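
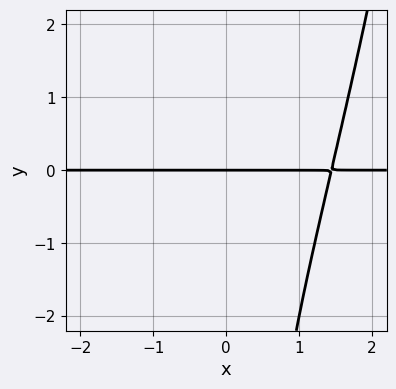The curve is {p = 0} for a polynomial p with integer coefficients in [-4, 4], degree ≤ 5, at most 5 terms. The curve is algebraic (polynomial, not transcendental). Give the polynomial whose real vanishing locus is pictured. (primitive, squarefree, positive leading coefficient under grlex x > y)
1. Degree: no degree-3 curve has this shape, so deg p = 4.
2. Reading off the gridlines: it crosses the y-axis at the gridline y = 0; every point of the x-axis in the box is on the curve.
3. Assembling these constraints gives the stated polynomial.

x^3*y - x*y^2 - 3*y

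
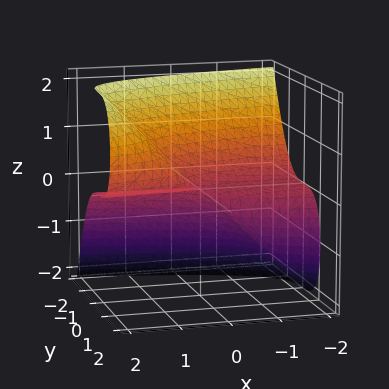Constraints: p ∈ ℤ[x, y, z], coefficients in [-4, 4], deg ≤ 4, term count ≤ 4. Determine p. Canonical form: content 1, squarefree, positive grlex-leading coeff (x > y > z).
The degree is 3 — a generic line meets the surface in up to 3 points.
Reading off the gridlines: the visible x-axis segment lies entirely on the surface; it meets the y-axis at y = 0 (among the integer gridlines).
Fitting integer coefficients to these (and the overall shape) gives p.

y^3 - x*z + z^2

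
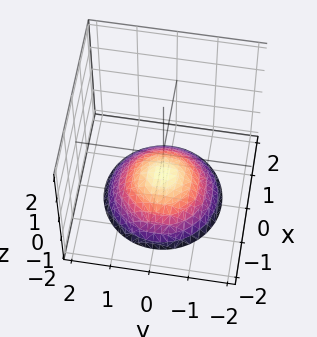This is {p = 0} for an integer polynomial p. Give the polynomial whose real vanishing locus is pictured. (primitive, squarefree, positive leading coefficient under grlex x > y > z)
x^2 + y^2 + 2*z + 2

1. deg p = 2. The shape is more complex than any degree-1 surface.
2. Symmetries: the z-axis is an axis of rotation, so x and y enter only as x² + y².
3. From the axis intercepts and sections: no y-intercept at any integer in the box; it misses every integer gridline on the x-axis; a circular section at z = -2 has radius between 1 and 2; it crosses the z-axis at the gridline z = -1.
4. The integer polynomial consistent with all of this is the stated p.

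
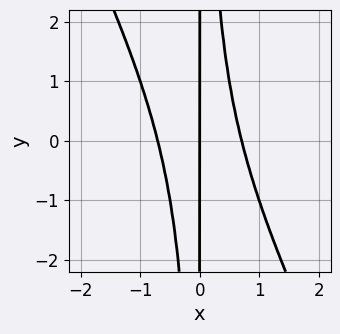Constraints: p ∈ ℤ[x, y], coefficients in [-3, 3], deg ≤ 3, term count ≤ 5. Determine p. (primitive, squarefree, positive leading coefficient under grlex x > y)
2*x^3 + x^2*y - x

1. deg p = 3. No degree-2 curve has this shape.
2. From the axis intercepts and sections: the visible y-axis segment lies entirely on the curve; it crosses the x-axis at the gridline x = 0.
3. The integer polynomial consistent with all of this is the stated p.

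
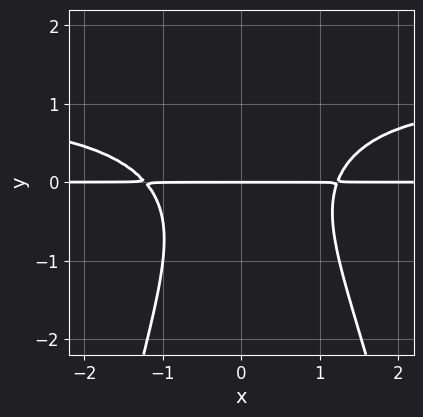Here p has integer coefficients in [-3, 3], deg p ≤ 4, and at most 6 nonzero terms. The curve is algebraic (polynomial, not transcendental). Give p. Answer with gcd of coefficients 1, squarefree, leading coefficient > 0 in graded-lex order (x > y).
(a) Degree: the shape is more complex than any degree-3 curve, so deg p = 4.
(b) Reading off the gridlines: it crosses the y-axis at the gridline y = 0; every point of the x-axis in the box is on the curve.
(c) Fitting integer coefficients to these (and the overall shape) gives p.

2*x^2*y^2 - 2*x^2*y - x*y^2 + 2*y^3 + 3*y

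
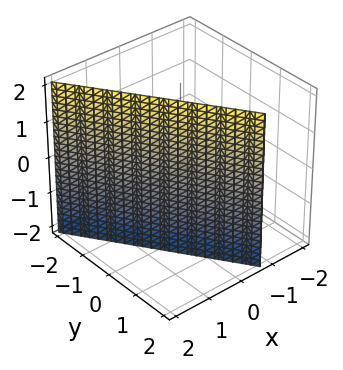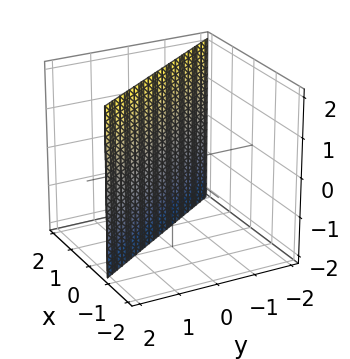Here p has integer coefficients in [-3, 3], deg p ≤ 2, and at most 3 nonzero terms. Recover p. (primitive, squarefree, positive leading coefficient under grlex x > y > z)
deg p = 1.
Against the integer gridlines: it meets the y-axis at y = 1 (among the integer gridlines); it misses every integer gridline on the z-axis.
Together with the visible shape, these determine p as stated.

3*x + 2*y - 2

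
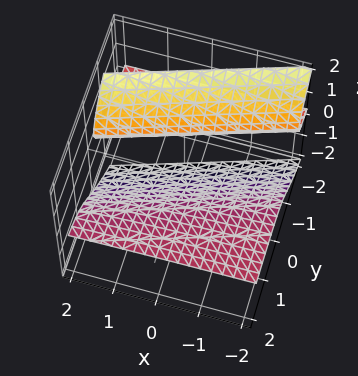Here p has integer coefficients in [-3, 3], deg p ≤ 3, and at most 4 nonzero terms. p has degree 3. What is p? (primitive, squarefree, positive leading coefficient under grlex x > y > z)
1. I count 2 distinct pieces. Treating them together as one polynomial.
2. The degree is 3 — the shape is more complex than any degree-2 surface.
3. From the visible intercepts: it misses every integer gridline on the y-axis; one z-axis crossing is at z = -1; it misses every integer gridline on the x-axis.
4. Assembling these constraints gives the stated polynomial.

z^3 - x*z + 3*y*z + 1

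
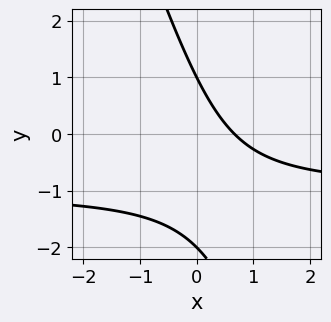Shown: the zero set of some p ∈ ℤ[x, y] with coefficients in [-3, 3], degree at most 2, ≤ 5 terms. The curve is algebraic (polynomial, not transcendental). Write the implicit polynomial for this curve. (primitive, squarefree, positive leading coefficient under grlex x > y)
(a) deg p = 2. The shape is more complex than any degree-1 curve.
(b) Against the integer gridlines: the y-axis gridline crossings are at y ∈ {-2, 1}.
(c) The integer polynomial consistent with all of this is the stated p.

3*x*y + y^2 + 3*x + y - 2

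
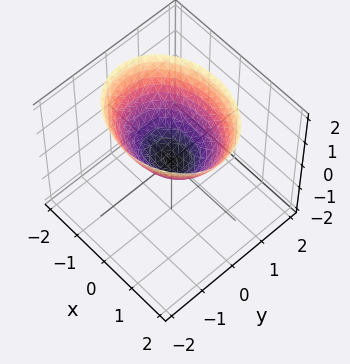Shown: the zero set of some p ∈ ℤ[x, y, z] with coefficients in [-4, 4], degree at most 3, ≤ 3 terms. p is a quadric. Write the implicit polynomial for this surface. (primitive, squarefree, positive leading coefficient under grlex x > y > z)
The degree is 2 — a paraboloid; a quadric.
Symmetries: mirror symmetry y ↦ −y ⇒ only even powers of y; mirror symmetry x ↦ −x ⇒ only even powers of x.
From the axis intercepts and sections: one y-axis crossing is at y = 0; it meets the z-axis at z = 0 (among the integer gridlines).
These observations pin down the coefficients.

2*x^2 + 3*y^2 - 3*z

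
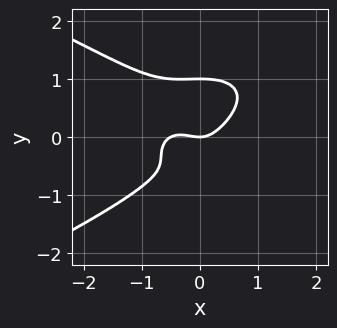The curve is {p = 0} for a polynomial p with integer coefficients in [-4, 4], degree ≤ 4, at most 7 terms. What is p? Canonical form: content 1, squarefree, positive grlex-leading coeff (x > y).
3*y^4 + 2*x^3 + x^2 - 2*y^2 - y

(a) deg p = 4. No degree-3 curve has this shape.
(b) Against the integer gridlines: among the integer gridlines, it crosses the y-axis at y ∈ {0, 1}; it crosses the x-axis at the gridline x = 0.
(c) Fitting integer coefficients to these (and the overall shape) gives p.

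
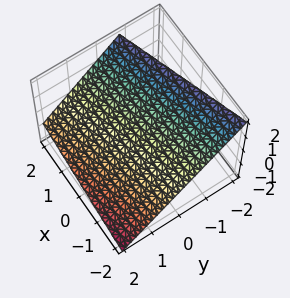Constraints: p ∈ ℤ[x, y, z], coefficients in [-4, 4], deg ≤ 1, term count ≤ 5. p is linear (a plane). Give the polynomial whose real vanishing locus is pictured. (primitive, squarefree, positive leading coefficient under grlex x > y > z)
x - 3*y - 3*z + 2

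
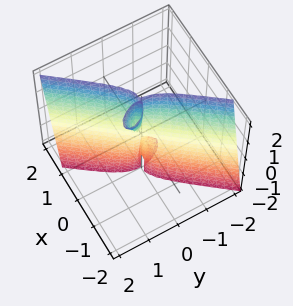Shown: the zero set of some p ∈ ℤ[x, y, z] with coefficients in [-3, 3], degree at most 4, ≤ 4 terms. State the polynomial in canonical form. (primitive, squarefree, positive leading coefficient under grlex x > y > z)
First, the picture has 2 separate pieces. Treating them together as one polynomial.
Then, the degree is 3 — the shape is more complex than any degree-2 surface.
Then, reading off the gridlines: it crosses the y-axis at the gridline y = 0; it crosses the x-axis at the gridline x = 0.
Finally, matching integer coefficients to the picture gives p. Check: (0, 0, -1) on the z-axis lies on the surface, and p(0, 0, -1) = 0. ✓

2*x^3 - x*y*z - y^3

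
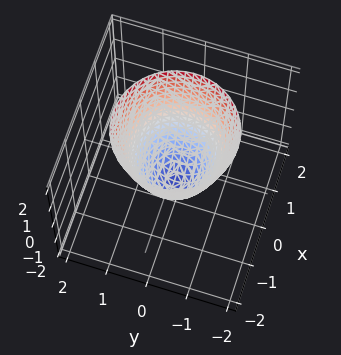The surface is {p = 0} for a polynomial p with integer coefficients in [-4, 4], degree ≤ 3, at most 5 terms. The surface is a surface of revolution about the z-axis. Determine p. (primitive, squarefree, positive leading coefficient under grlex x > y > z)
3*x^2 + 3*y^2 - 2*z - 2

1. The degree is 2 — no degree-1 surface has this shape.
2. Symmetries: every cross-section ⟂ z is a circle, so x, y appear only via x² + y².
3. Against the integer gridlines: it crosses the z-axis at the gridline z = -1; a circular section at z = 2 has radius between 1 and 2.
4. Assembling these constraints gives the stated polynomial.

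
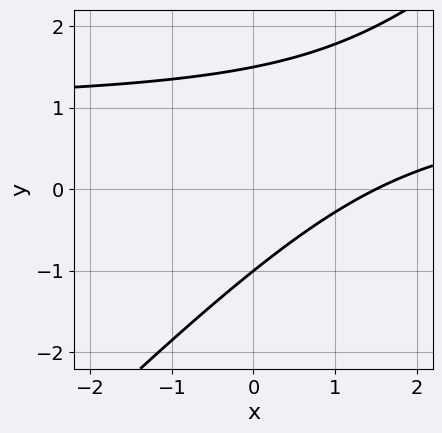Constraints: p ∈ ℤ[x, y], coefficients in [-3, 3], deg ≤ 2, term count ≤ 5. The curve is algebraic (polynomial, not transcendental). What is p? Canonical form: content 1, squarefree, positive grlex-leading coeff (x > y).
2*x*y - 2*y^2 - 2*x + y + 3

deg p = 2.
Reading off the gridlines: it crosses the y-axis at the gridline y = -1.
Solving for integer coefficients yields p as stated.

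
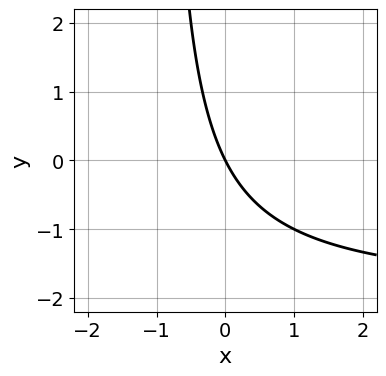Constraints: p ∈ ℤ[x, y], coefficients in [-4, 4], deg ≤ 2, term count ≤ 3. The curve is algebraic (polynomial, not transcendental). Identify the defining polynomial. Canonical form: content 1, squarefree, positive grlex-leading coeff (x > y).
x*y + 2*x + y

deg p = 2. A generic line meets the curve in up to 2 points.
From the visible intercepts: it crosses the x-axis at the gridline x = 0; one y-axis crossing is at y = 0.
Assembling these constraints gives the stated polynomial.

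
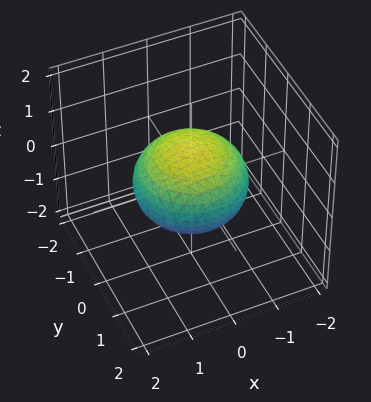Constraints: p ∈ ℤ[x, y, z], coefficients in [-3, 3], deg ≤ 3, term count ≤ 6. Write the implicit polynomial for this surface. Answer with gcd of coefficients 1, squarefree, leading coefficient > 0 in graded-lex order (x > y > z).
2*x^2 + 2*y^2 + 3*z^2 - 3

deg p = 2. Bounded and convex; a quadric.
Symmetries: mirror symmetry z ↦ −z ⇒ only even powers of z; every cross-section ⟂ z is a circle, so x, y appear only via x² + y².
From the axis intercepts and sections: the z-axis gridline crossings are at z ∈ {-1, 1}; a circular section at z = 0 has radius between 1 and 2.
Solving for integer coefficients yields p as stated.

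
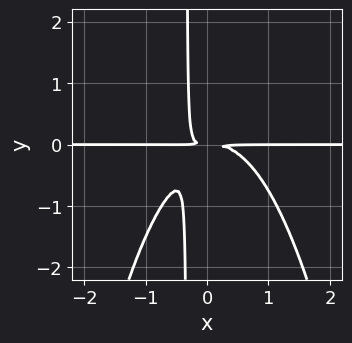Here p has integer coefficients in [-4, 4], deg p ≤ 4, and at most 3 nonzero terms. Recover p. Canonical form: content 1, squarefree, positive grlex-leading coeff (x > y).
1. deg p = 4. No degree-3 curve has this shape.
2. From the visible intercepts: the visible x-axis segment lies entirely on the curve.
3. Fitting integer coefficients to these (and the overall shape) gives p.

3*x^3*y + 3*x*y^2 + y^2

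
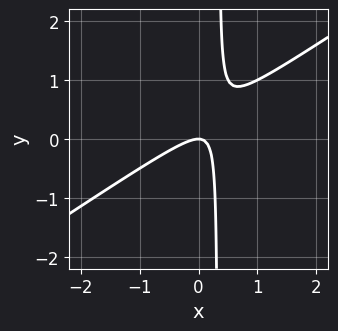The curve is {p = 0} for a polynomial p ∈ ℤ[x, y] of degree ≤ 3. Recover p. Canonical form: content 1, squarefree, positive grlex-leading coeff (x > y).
2*x^2 - 3*x*y + y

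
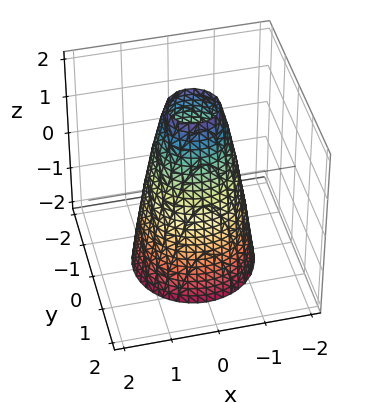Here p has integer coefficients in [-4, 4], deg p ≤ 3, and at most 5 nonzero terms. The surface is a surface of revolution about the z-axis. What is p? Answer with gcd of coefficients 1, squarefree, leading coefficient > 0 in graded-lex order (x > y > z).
3*x^2 + 3*y^2 + z - 3

First, degree: a generic line meets the surface in up to 2 points, so deg p = 2.
Next, symmetry: every cross-section ⟂ z is a circle, so x, y appear only via x² + y².
Then, from the axis intercepts and sections: among the integer gridlines, it crosses the y-axis at y ∈ {-1, 1}; a circular section at z = -2 has radius between 1 and 2.
Finally, fitting integer coefficients to these (and the overall shape) gives p.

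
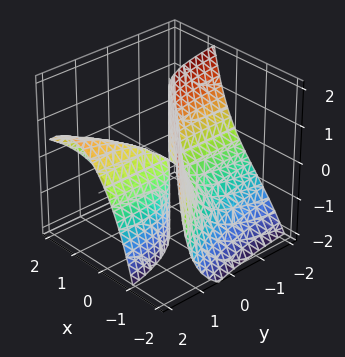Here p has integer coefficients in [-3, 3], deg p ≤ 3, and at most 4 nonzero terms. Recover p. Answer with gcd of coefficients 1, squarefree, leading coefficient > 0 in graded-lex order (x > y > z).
x^3 - 3*x*y + 2*x*z + 2*y*z

1. There are 2 components. Treating them together as one polynomial.
2. Degree: no degree-2 surface has this shape, so deg p = 3.
3. Reading off the gridlines: the visible z-axis segment lies entirely on the surface; it crosses the x-axis at the gridline x = 0; the visible y-axis segment lies entirely on the surface.
4. Together with the visible shape, these determine p as stated.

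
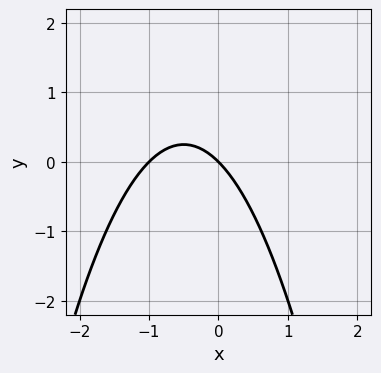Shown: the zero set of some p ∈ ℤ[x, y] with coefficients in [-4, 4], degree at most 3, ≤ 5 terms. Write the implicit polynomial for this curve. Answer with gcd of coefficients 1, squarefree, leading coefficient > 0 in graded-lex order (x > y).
x^2 + x + y

First, degree: no degree-1 curve has this shape, so deg p = 2.
Next, checking where it meets the axes: the x-axis gridline crossings are at x ∈ {-1, 0}; it crosses the y-axis at the gridline y = 0.
Finally, the integer polynomial consistent with all of this is the stated p.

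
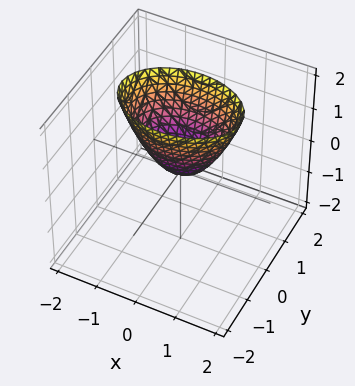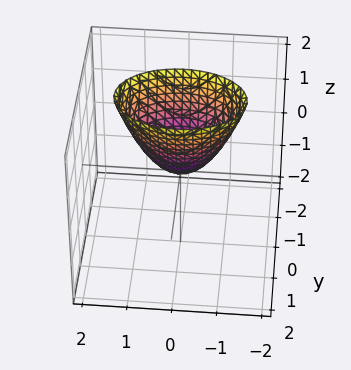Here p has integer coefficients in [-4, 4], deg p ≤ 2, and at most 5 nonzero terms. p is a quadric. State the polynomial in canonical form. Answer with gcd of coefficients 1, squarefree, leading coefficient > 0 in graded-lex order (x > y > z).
(a) deg p = 2. A single bowl opening along one axis; a quadric.
(b) Symmetries: it's symmetric under x → −x, forcing even powers of x; it's symmetric under y → −y, forcing even powers of y.
(c) Checking where it meets the axes: it crosses the y-axis at the gridline y = 0; one x-axis crossing is at x = 0; it meets the z-axis at z = 0 (among the integer gridlines).
(d) Together with the visible shape, these determine p as stated.

x^2 + 2*y^2 - z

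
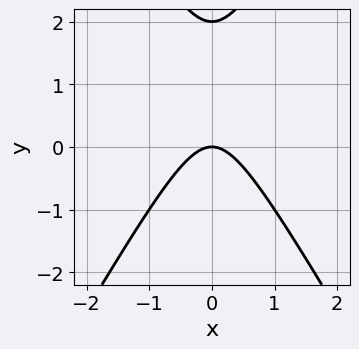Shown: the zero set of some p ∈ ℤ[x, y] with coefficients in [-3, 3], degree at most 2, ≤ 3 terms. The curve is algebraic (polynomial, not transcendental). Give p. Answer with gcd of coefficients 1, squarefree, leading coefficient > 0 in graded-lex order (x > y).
3*x^2 - y^2 + 2*y

1. Degree: a generic line meets the curve in up to 2 points, so deg p = 2.
2. Symmetries: mirror symmetry x ↦ −x ⇒ only even powers of x.
3. Observable constraints: the y-axis gridline crossings are at y ∈ {0, 2}; one x-axis crossing is at x = 0.
4. Fitting integer coefficients to these (and the overall shape) gives p.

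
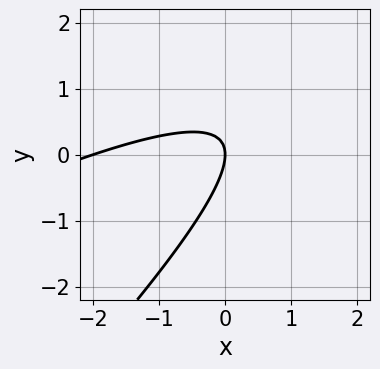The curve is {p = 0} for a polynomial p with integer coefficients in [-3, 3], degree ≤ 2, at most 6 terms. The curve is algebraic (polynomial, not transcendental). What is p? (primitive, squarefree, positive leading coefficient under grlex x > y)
1. The degree is 2 — the shape is more complex than any degree-1 curve.
2. Reading off the gridlines: it crosses the y-axis at the gridline y = 0; among the integer gridlines, it crosses the x-axis at x ∈ {-2, 0}.
3. Fitting integer coefficients to these (and the overall shape) gives p.

x^2 - 3*x*y + 2*y^2 + 2*x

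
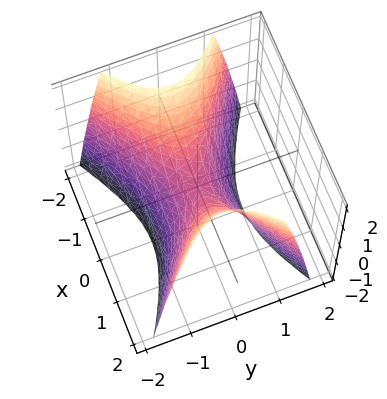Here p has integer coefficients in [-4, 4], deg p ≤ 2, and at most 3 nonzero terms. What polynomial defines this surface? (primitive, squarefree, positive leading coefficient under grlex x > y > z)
x^2 - 2*y^2 - z

(a) deg p = 2.
(b) Symmetries: mirror symmetry y ↦ −y ⇒ only even powers of y; it's symmetric under x → −x, forcing even powers of x.
(c) Against the integer gridlines: it meets the z-axis at z = 0 (among the integer gridlines); it crosses the x-axis at the gridline x = 0; one y-axis crossing is at y = 0.
(d) Assembling these constraints gives the stated polynomial.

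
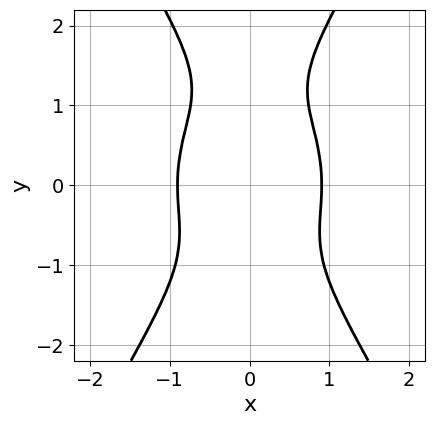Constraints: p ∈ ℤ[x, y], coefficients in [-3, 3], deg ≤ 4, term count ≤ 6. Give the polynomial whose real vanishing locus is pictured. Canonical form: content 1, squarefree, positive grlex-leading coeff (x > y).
3*x^4 + 2*x^2*y^2 - y^4 + y^3 - 2

(a) deg p = 4.
(b) Symmetries: the x ↦ −x reflection is a symmetry, so x appears only in even powers.
(c) From the visible intercepts: it misses every integer gridline on the y-axis.
(d) These observations pin down the coefficients.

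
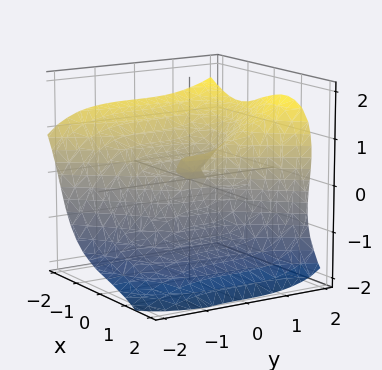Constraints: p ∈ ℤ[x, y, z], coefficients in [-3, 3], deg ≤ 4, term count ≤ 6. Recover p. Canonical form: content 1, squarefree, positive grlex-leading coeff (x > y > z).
2*x^3 + x^2*z - y^3 + 2*z^3 - 3*x*z

First, the degree is 3 — the shape is more complex than any degree-2 surface.
Then, from the axis intercepts and sections: one z-axis crossing is at z = 0; it meets the y-axis at y = 0 (among the integer gridlines).
Finally, solving for integer coefficients yields p as stated.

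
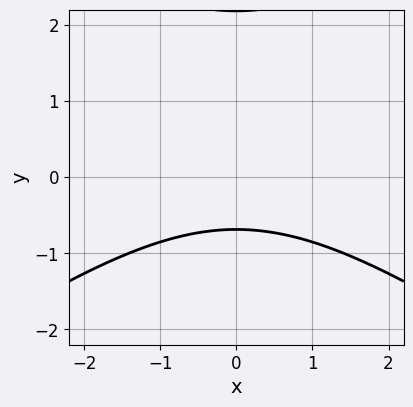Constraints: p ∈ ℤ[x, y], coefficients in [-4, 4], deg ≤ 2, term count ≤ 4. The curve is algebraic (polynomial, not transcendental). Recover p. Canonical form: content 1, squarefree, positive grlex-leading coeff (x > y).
1. Degree: the shape is more complex than any degree-1 curve, so deg p = 2.
2. Symmetries: the x ↦ −x reflection is a symmetry, so x appears only in even powers.
3. From the visible intercepts: no x-intercept at any integer in the box.
4. Fitting integer coefficients to these (and the overall shape) gives p.

x^2 - 2*y^2 + 3*y + 3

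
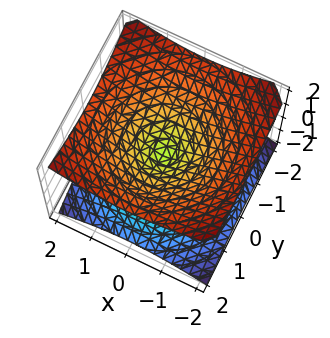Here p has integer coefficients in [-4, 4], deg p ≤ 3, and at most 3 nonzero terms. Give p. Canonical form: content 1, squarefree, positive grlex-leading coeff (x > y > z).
1. Degree: a double cone through the origin; a quadric, so deg p = 2.
2. Symmetries: rotational symmetry about the z-axis ⇒ p depends on x, y only through x² + y²; it's symmetric under z → −z, forcing even powers of z.
3. Checking where it meets the axes: one y-axis crossing is at y = 0; one z-axis crossing is at z = 0; a circular section at z = 1 has radius between 1 and 2; it meets the x-axis at x = 0 (among the integer gridlines).
4. Fitting integer coefficients to these (and the overall shape) gives p.

x^2 + y^2 - 2*z^2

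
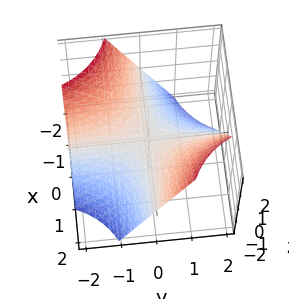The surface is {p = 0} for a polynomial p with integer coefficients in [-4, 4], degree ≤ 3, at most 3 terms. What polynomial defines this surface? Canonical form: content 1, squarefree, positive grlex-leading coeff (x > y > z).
x*y - z

1. Degree: a saddle surface; a quadric, so deg p = 2.
2. From the visible intercepts: every point of the x-axis in the box is on the surface; every point of the y-axis in the box is on the surface; one z-axis crossing is at z = 0.
3. Together with the visible shape, these determine p as stated.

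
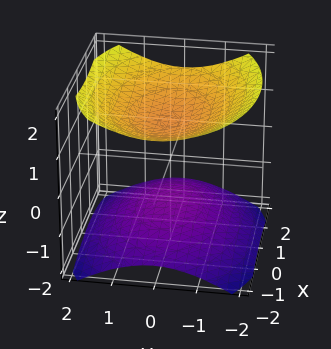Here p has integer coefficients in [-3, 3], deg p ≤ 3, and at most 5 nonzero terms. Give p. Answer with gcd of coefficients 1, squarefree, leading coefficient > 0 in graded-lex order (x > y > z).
The picture has 2 separate pieces. They look like related sheets of one shape, so recover p as a whole.
The degree is 2 — two separate bowl-shaped sheets opening away from each other; a quadric.
Symmetries: the x ↦ −x reflection is a symmetry, so x appears only in even powers; the z ↦ −z reflection is a symmetry, so z appears only in even powers; it's symmetric under y → −y, forcing even powers of y.
From the axis intercepts and sections: it misses every integer gridline on the x-axis; no y-intercept at any integer in the box; among the integer gridlines, it crosses the z-axis at z ∈ {-1, 1}.
Together with the visible shape, these determine p as stated.

x^2 + 2*y^2 - 3*z^2 + 3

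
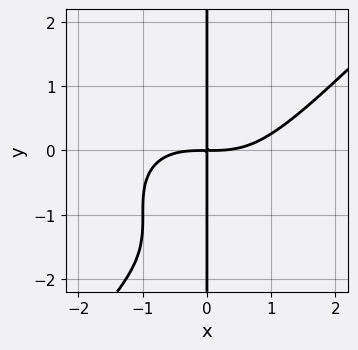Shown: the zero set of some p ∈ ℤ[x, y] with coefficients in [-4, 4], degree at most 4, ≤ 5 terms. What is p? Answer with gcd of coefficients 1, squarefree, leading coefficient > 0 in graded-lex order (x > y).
x^4 - x*y^3 - 3*x*y^2 - 3*x*y

First, deg p = 4. The shape is more complex than any degree-3 curve.
Then, from the axis intercepts and sections: the visible y-axis segment lies entirely on the curve.
Finally, together with the visible shape, these determine p as stated.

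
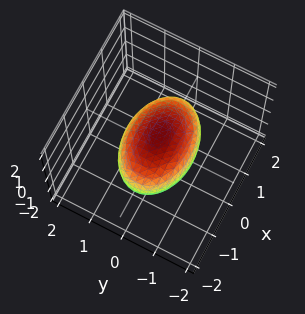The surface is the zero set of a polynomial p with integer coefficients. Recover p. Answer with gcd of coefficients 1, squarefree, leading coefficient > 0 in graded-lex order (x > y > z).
First, degree: a closed, bounded, convex surface; a quadric, so deg p = 2.
Next, symmetries: the x ↦ −x reflection is a symmetry, so x appears only in even powers; it's symmetric under z → −z, forcing even powers of z; it's symmetric under y → −y, forcing even powers of y.
Then, from the axis intercepts and sections: the y-axis gridline crossings are at y ∈ {-1, 1}; among the integer gridlines, it crosses the z-axis at z ∈ {-1, 1}.
Finally, the integer polynomial consistent with all of this is the stated p.

x^2 + 2*y^2 + 2*z^2 - 2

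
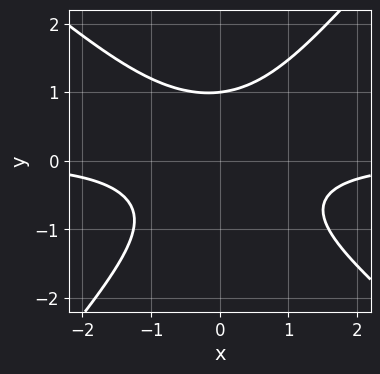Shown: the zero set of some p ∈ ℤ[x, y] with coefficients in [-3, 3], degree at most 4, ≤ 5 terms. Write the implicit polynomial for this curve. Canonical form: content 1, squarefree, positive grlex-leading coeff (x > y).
1. Degree: a generic line meets the curve in up to 3 points, so deg p = 3.
2. Against the integer gridlines: it crosses the y-axis at the gridline y = 1; no x-intercept at any integer in the box.
3. The integer polynomial consistent with all of this is the stated p.

3*x^2*y + x*y^2 - 3*y^3 + 3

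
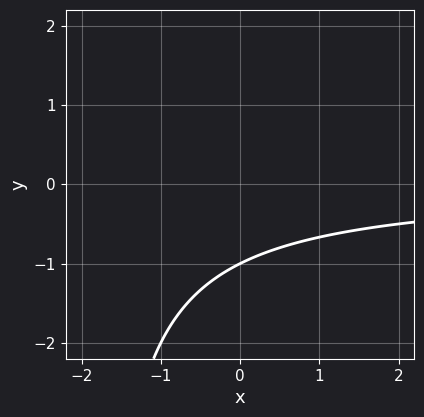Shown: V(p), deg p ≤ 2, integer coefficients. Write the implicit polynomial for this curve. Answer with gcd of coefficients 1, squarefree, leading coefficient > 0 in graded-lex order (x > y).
x*y + 2*y + 2

(a) Degree: no degree-1 curve has this shape, so deg p = 2.
(b) Observable constraints: one y-axis crossing is at y = -1; the curve avoids every integer x-axis point in the box.
(c) These observations pin down the coefficients.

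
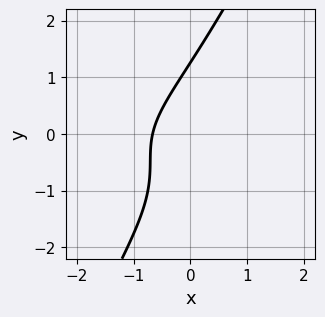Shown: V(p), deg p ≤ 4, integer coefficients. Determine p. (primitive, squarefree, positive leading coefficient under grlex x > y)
2*x*y^2 - y^3 + x*y + 3*x + 2

1. The degree is 3 — no degree-2 curve has this shape.
2. Putting this together gives p.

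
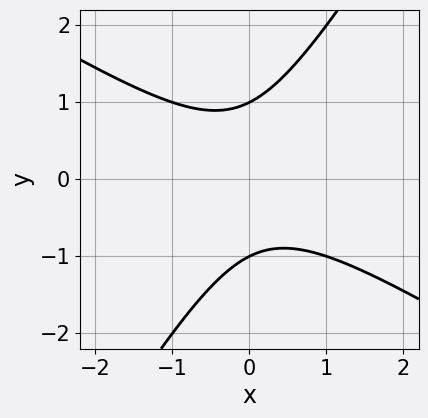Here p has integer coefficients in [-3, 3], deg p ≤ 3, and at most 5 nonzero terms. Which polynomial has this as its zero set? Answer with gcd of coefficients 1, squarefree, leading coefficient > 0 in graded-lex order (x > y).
x^2 + x*y - y^2 + 1

1. The degree is 2 — a generic line meets the curve in up to 2 points.
2. Reading off the gridlines: the y-axis gridline crossings are at y ∈ {-1, 1}; no x-intercept at any integer in the box.
3. Matching integer coefficients to the picture gives p.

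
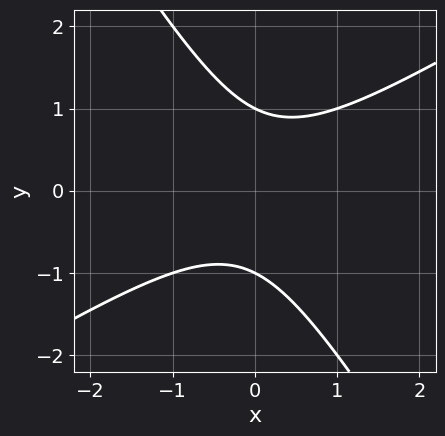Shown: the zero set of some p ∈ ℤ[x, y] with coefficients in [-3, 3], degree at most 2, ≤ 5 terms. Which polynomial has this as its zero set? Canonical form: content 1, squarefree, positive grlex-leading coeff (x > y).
x^2 - x*y - y^2 + 1

(a) Degree: a generic line meets the curve in up to 2 points, so deg p = 2.
(b) Observable constraints: no x-intercept at any integer in the box; among the integer gridlines, it crosses the y-axis at y ∈ {-1, 1}.
(c) Matching integer coefficients to the picture gives p.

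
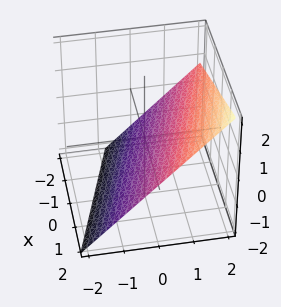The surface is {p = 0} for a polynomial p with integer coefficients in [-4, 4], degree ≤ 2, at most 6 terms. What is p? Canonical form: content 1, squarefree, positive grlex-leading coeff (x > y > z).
(a) deg p = 1. Every cross-section is a straight line — this is a plane.
(b) Checking where it meets the axes: it meets the x-axis at x = 2 (among the integer gridlines).
(c) Assembling these constraints gives the stated polynomial.

x + 3*y - 3*z - 2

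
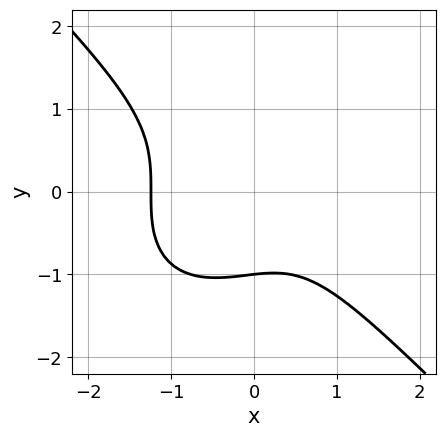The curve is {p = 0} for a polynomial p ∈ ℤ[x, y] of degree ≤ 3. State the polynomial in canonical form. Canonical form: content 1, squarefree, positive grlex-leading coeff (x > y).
3*x^3 + 3*y^3 + x^2 - x + 3

Degree: the shape is more complex than any degree-2 curve, so deg p = 3.
Reading off the gridlines: one y-axis crossing is at y = -1.
Solving for integer coefficients yields p as stated.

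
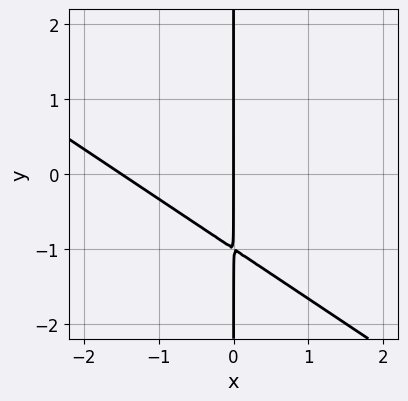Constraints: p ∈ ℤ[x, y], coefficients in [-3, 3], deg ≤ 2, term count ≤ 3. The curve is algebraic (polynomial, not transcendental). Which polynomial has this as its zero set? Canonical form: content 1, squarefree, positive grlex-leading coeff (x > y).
2*x^2 + 3*x*y + 3*x

First, deg p = 2. A generic line meets the curve in up to 2 points.
Next, from the axis intercepts and sections: one x-axis crossing is at x = 0; every point of the y-axis in the box is on the curve.
Finally, the integer polynomial consistent with all of this is the stated p.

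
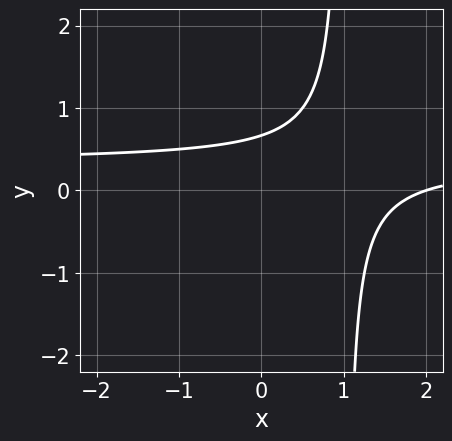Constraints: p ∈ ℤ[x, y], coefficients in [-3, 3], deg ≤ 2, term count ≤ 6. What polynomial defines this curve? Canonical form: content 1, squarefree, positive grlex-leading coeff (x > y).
3*x*y - x - 3*y + 2

(a) The degree is 2 — a generic line meets the curve in up to 2 points.
(b) Against the integer gridlines: it crosses the x-axis at the gridline x = 2.
(c) Solving for integer coefficients yields p as stated.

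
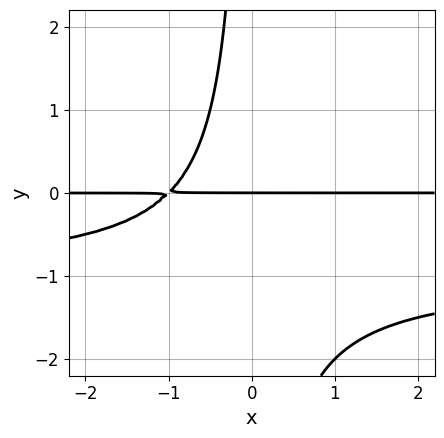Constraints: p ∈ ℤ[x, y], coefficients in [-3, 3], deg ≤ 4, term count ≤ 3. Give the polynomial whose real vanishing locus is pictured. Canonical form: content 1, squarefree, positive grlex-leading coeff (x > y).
(a) deg p = 3.
(b) Reading off the gridlines: one y-axis crossing is at y = 0; every point of the x-axis in the box is on the curve.
(c) The integer polynomial consistent with all of this is the stated p.

x*y^2 + x*y + y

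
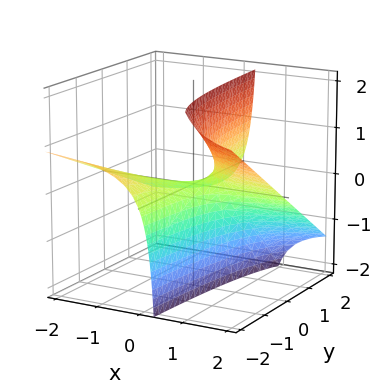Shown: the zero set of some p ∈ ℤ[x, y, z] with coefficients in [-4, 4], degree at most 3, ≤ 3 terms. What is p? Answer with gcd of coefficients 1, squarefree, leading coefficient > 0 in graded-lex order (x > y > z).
x*y + 2*x*z - z

First, the degree is 2 — a generic line meets the surface in up to 2 points.
Then, observable constraints: it crosses the z-axis at the gridline z = 0; the visible x-axis segment lies entirely on the surface; the visible y-axis segment lies entirely on the surface.
Finally, together with the visible shape, these determine p as stated.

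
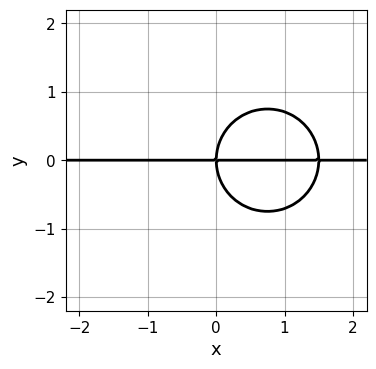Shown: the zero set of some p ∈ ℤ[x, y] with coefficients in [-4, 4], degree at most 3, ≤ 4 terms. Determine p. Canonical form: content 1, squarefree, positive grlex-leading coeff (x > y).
Degree: no degree-2 curve has this shape, so deg p = 3.
Against the integer gridlines: one y-axis crossing is at y = 0; every point of the x-axis in the box is on the curve.
Fitting integer coefficients to these (and the overall shape) gives p.

2*x^2*y + 2*y^3 - 3*x*y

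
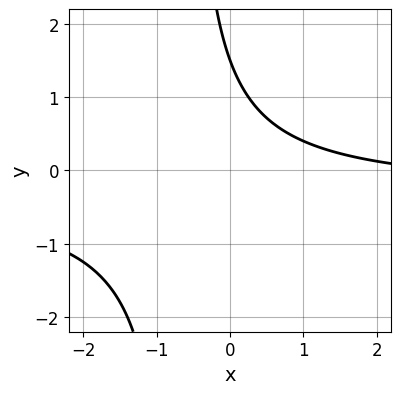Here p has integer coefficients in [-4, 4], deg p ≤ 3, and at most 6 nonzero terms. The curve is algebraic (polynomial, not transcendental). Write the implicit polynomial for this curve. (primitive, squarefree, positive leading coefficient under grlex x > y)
First, deg p = 2.
Then, observable constraints: the curve avoids every integer x-axis point in the box.
Finally, solving for integer coefficients yields p as stated.

3*x*y + x + 2*y - 3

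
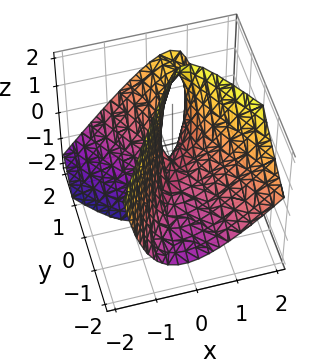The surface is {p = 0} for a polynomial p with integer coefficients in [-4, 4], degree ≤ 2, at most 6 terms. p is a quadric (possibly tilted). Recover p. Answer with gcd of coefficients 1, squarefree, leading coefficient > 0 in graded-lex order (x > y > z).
3*x^2 - 2*x*z - y^2 + 2*y*z - z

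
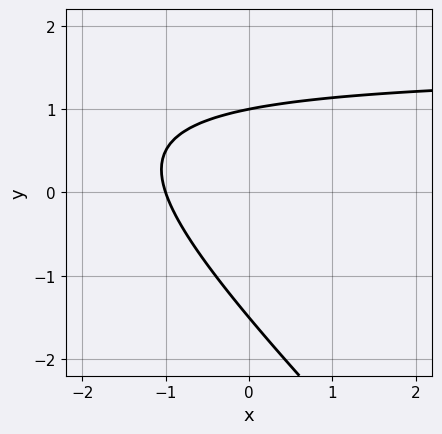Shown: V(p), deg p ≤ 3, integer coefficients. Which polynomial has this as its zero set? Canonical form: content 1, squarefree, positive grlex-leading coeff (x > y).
First, deg p = 2. A generic line meets the curve in up to 2 points.
Then, reading off the gridlines: it crosses the x-axis at the gridline x = -1; one y-axis crossing is at y = 1.
Finally, these observations pin down the coefficients.

2*x*y + 2*y^2 - 3*x + y - 3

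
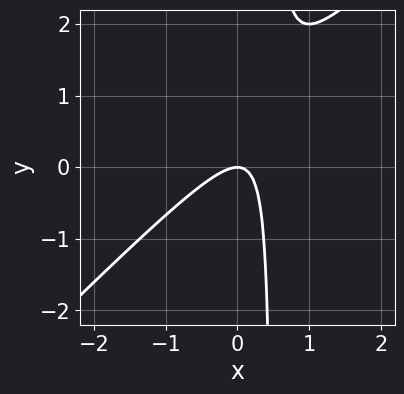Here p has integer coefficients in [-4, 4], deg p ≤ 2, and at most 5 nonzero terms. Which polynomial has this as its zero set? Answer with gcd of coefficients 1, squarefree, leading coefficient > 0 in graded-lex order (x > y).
2*x^2 - 2*x*y + y

1. The degree is 2 — no degree-1 curve has this shape.
2. From the axis intercepts and sections: it crosses the y-axis at the gridline y = 0; it crosses the x-axis at the gridline x = 0.
3. Solving for integer coefficients yields p as stated.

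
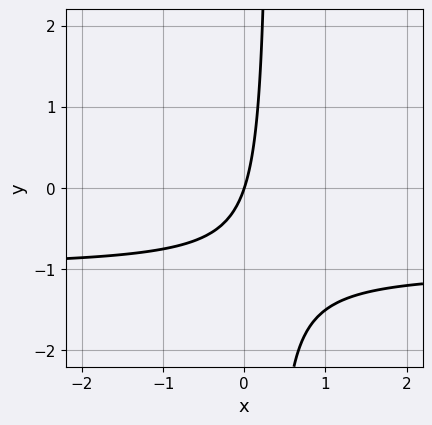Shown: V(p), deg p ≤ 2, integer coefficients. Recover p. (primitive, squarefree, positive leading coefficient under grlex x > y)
First, degree: a generic line meets the curve in up to 2 points, so deg p = 2.
Next, from the visible intercepts: it meets the y-axis at y = 0 (among the integer gridlines); one x-axis crossing is at x = 0.
Finally, together with the visible shape, these determine p as stated.

3*x*y + 3*x - y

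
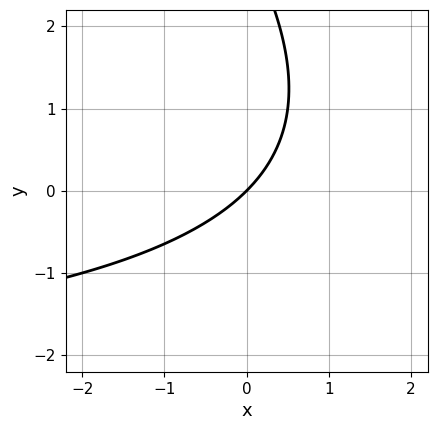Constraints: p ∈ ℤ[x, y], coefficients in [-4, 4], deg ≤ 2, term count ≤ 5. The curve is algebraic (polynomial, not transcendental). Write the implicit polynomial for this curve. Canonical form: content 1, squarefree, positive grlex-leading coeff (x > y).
x*y + y^2 + 3*x - 3*y

First, degree: a generic line meets the curve in up to 2 points, so deg p = 2.
Then, from the visible intercepts: it meets the x-axis at x = 0 (among the integer gridlines); it meets the y-axis at y = 0 (among the integer gridlines).
Finally, together with the visible shape, these determine p as stated.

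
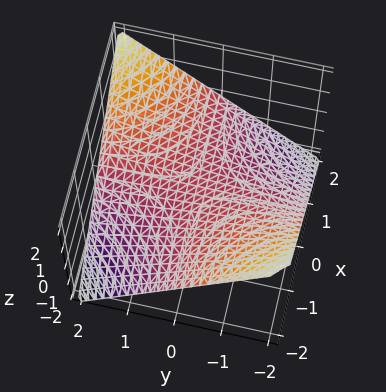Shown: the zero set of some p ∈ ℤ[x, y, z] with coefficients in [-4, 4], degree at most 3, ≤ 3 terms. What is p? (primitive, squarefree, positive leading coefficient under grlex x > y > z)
First, degree: a hyperbolic paraboloid; a quadric, so deg p = 2.
Next, observable constraints: one z-axis crossing is at z = 0; the visible x-axis segment lies entirely on the surface; the visible y-axis segment lies entirely on the surface.
Finally, together with the visible shape, these determine p as stated.

x*y - 2*z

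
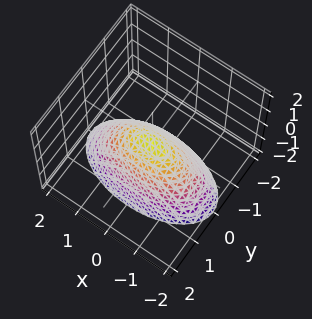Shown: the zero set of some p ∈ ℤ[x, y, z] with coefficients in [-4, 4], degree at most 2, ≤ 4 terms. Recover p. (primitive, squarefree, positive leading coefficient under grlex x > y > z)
x^2 + 3*y^2 + 2*z

deg p = 2. A paraboloid; a quadric.
Symmetries: the y ↦ −y reflection is a symmetry, so y appears only in even powers; mirror symmetry x ↦ −x ⇒ only even powers of x.
Observable constraints: it crosses the x-axis at the gridline x = 0; it meets the y-axis at y = 0 (among the integer gridlines); one z-axis crossing is at z = 0.
Solving for integer coefficients yields p as stated.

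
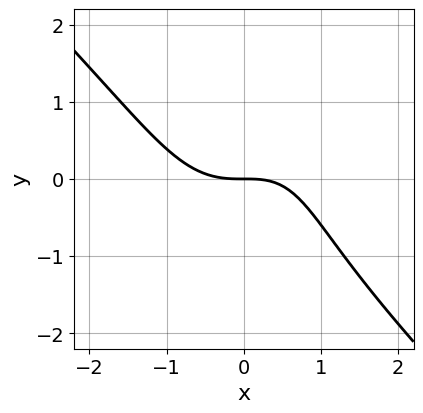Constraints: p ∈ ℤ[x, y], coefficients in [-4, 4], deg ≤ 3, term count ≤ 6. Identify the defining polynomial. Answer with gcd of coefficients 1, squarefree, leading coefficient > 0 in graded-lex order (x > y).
First, degree: a generic line meets the curve in up to 3 points, so deg p = 3.
Then, from the visible intercepts: one x-axis crossing is at x = 0; it meets the y-axis at y = 0 (among the integer gridlines).
Finally, putting this together gives p.

2*x^3 + x^2*y + y^3 - x*y + 3*y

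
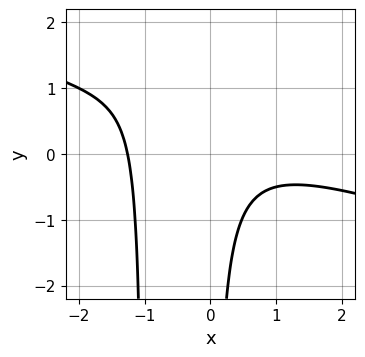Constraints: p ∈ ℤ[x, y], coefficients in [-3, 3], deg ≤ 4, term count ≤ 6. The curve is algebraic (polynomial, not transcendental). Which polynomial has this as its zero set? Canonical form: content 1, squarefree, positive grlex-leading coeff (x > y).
First, degree: the shape is more complex than any degree-2 curve, so deg p = 3.
Then, checking where it meets the axes: the curve avoids every integer y-axis point in the box.
Finally, the integer polynomial consistent with all of this is the stated p.

x^3 + 3*x^2*y + 3*x*y + 2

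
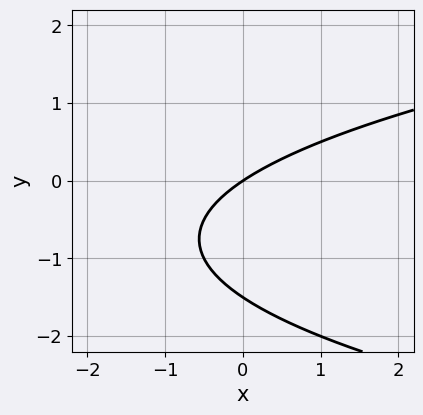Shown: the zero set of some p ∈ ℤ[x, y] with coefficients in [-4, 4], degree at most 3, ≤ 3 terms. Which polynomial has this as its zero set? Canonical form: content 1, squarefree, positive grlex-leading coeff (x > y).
(a) Degree: the shape is more complex than any degree-1 curve, so deg p = 2.
(b) From the visible intercepts: it crosses the x-axis at the gridline x = 0; it crosses the y-axis at the gridline y = 0.
(c) Fitting integer coefficients to these (and the overall shape) gives p.

2*y^2 - 2*x + 3*y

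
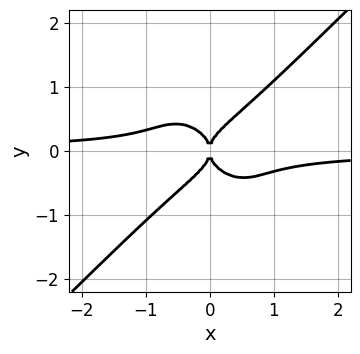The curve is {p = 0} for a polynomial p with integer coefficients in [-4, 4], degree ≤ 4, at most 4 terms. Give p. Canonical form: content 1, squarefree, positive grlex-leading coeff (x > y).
3*x^3*y - 3*y^4 + x^2

(a) deg p = 4. The shape is more complex than any degree-3 curve.
(b) Against the integer gridlines: one x-axis crossing is at x = 0; one y-axis crossing is at y = 0.
(c) Putting this together gives p.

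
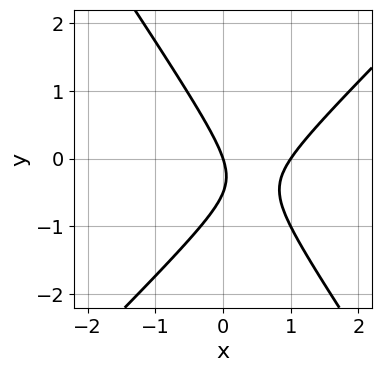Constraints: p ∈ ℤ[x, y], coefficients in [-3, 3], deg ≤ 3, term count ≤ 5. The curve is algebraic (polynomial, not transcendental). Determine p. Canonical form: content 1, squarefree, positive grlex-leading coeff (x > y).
1. Degree: the shape is more complex than any degree-1 curve, so deg p = 2.
2. Observable constraints: among the integer gridlines, it crosses the x-axis at x ∈ {0, 1}; it meets the y-axis at y = 0 (among the integer gridlines).
3. These observations pin down the coefficients.

3*x^2 - x*y - 2*y^2 - 3*x - y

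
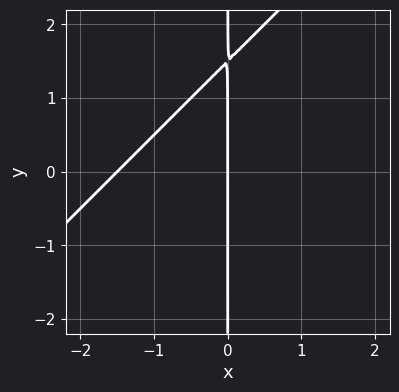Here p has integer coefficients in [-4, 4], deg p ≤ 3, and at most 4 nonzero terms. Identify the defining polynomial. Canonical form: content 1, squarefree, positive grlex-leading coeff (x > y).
1. deg p = 2. A generic line meets the curve in up to 2 points.
2. From the visible intercepts: it meets the x-axis at x = 0 (among the integer gridlines); the visible y-axis segment lies entirely on the curve.
3. Fitting integer coefficients to these (and the overall shape) gives p.

2*x^2 - 2*x*y + 3*x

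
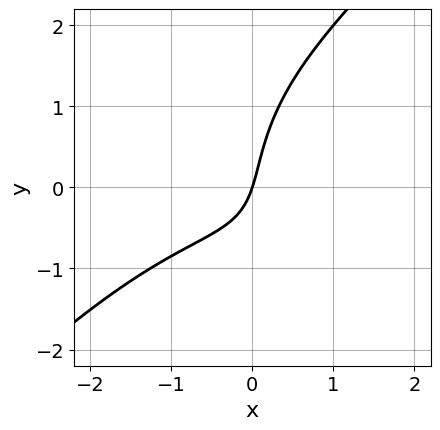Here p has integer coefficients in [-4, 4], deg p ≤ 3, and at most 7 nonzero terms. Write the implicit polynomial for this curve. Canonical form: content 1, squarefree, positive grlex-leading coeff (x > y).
(a) deg p = 3. The shape is more complex than any degree-2 curve.
(b) From the visible intercepts: it meets the y-axis at y = 0 (among the integer gridlines); it crosses the x-axis at the gridline x = 0.
(c) Solving for integer coefficients yields p as stated.

x^3 - y^3 + 3*x*y + 3*x - y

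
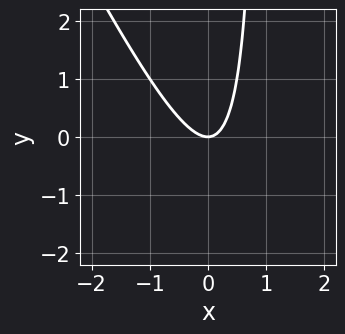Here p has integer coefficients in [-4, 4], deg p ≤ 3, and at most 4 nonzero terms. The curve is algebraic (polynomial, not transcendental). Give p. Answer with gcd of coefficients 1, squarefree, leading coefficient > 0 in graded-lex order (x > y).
2*x^2 + x*y - y

deg p = 2. No degree-1 curve has this shape.
From the visible intercepts: it crosses the x-axis at the gridline x = 0; it crosses the y-axis at the gridline y = 0.
Matching integer coefficients to the picture gives p.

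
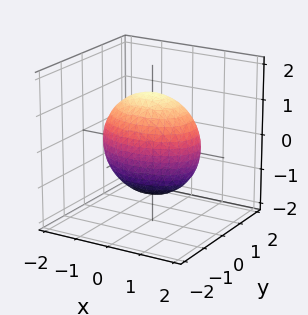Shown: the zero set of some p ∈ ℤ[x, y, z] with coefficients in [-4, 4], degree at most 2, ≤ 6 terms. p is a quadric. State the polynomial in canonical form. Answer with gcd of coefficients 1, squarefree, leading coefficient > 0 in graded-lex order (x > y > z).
(a) Degree: a closed, bounded, convex surface; a quadric, so deg p = 2.
(b) Symmetries: mirror symmetry z ↦ −z ⇒ only even powers of z; it's symmetric under x → −x, forcing even powers of x; mirror symmetry y ↦ −y ⇒ only even powers of y.
(c) Checking where it meets the axes: the y-axis gridline crossings are at y ∈ {-1, 1}.
(d) The integer polynomial consistent with all of this is the stated p.

x^2 + 2*y^2 + z^2 - 2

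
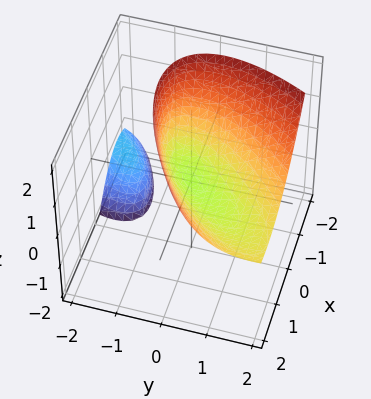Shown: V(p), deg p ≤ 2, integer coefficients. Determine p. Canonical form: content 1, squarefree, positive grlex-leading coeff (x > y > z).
(a) I count 2 distinct pieces. They look like related sheets of one shape, so recover p as a whole.
(b) deg p = 2. No degree-1 surface has this shape.
(c) Observable constraints: it meets the z-axis at z = 0 (among the integer gridlines); it crosses the x-axis at the gridline x = 0.
(d) Assembling these constraints gives the stated polynomial.

2*x^2 - 3*x*y + 2*y^2 - 3*y*z - 3*z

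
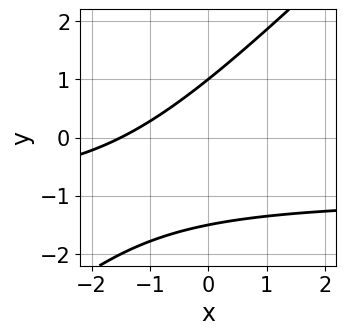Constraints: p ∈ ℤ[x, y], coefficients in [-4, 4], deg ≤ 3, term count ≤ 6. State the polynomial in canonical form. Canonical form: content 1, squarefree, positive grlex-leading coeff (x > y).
2*x*y - 2*y^2 + 2*x - y + 3

(a) deg p = 2.
(b) From the visible intercepts: it meets the y-axis at y = 1 (among the integer gridlines).
(c) The integer polynomial consistent with all of this is the stated p.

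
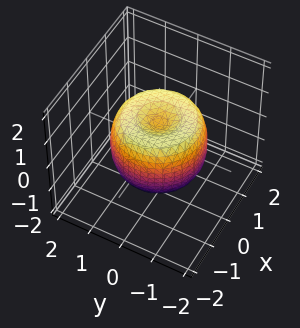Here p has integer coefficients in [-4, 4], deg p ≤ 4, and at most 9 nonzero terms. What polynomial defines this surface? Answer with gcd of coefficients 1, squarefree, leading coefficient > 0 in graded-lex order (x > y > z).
2*x^4 + 4*x^2*y^2 + 2*y^4 - 3*x^2 - 3*y^2 + 2*z^2 - 1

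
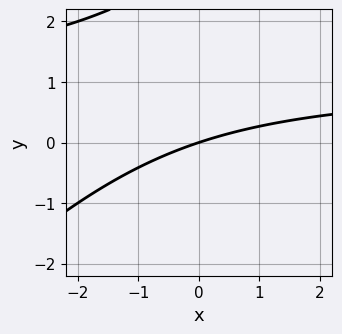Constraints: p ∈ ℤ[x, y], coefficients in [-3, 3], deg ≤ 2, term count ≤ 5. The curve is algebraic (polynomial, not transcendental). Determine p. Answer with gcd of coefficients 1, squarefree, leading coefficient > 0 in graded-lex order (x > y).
x*y - y^2 - x + 3*y

1. deg p = 2. A generic line meets the curve in up to 2 points.
2. From the visible intercepts: it crosses the y-axis at the gridline y = 0; it crosses the x-axis at the gridline x = 0.
3. The integer polynomial consistent with all of this is the stated p.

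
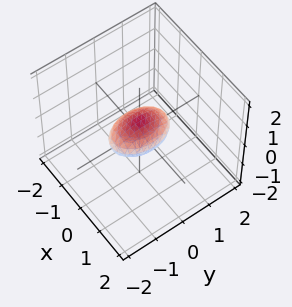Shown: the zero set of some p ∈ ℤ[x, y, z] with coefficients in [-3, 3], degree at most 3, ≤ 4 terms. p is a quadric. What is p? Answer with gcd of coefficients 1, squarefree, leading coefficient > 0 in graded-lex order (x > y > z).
2*x^2 + y^2 + 3*z^2 - 1

1. Degree: a closed, bounded, convex surface; a quadric, so deg p = 2.
2. Symmetries: mirror symmetry y ↦ −y ⇒ only even powers of y; the z ↦ −z reflection is a symmetry, so z appears only in even powers; mirror symmetry x ↦ −x ⇒ only even powers of x.
3. Observable constraints: among the integer gridlines, it crosses the y-axis at y ∈ {-1, 1}.
4. These observations pin down the coefficients.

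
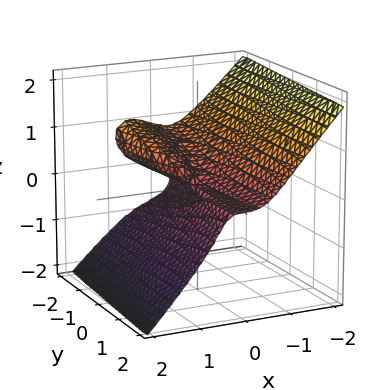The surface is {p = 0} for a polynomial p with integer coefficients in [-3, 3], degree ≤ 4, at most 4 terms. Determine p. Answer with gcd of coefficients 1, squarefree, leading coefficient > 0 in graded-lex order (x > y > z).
First, deg p = 3. A generic line meets the surface in up to 3 points.
Next, from the axis intercepts and sections: it crosses the x-axis at the gridline x = 0; it crosses the z-axis at the gridline z = 0.
Finally, these observations pin down the coefficients. Check: (0, 2, 0) on the y-axis lies on the surface, and p(0, 2, 0) = 0. ✓

3*x^3 + 3*z^3 - 2*x*z + y*z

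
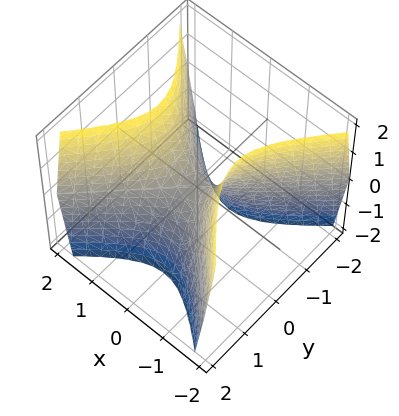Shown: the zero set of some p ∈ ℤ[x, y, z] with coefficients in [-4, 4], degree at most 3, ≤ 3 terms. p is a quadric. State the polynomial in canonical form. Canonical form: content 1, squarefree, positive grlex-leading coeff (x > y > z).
The degree is 2 — a hyperbolic paraboloid; a quadric.
Symmetries: the x ↦ −x reflection is a symmetry, so x appears only in even powers; the y ↦ −y reflection is a symmetry, so y appears only in even powers.
Checking where it meets the axes: it crosses the x-axis at the gridline x = 0; it meets the z-axis at z = 0 (among the integer gridlines); it meets the y-axis at y = 0 (among the integer gridlines).
Fitting integer coefficients to these (and the overall shape) gives p.

2*x^2 - 2*y^2 - z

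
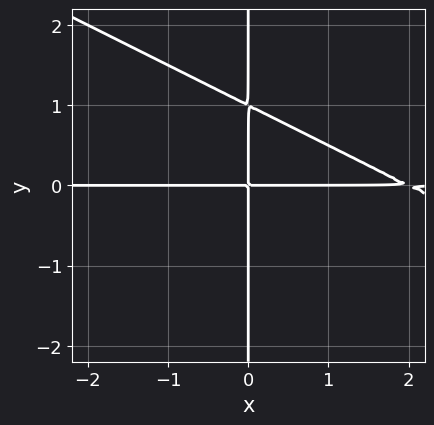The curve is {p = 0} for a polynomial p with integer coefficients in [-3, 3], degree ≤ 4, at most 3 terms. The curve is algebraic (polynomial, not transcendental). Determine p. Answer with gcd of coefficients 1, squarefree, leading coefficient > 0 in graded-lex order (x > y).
The degree is 3 — no degree-2 curve has this shape.
Reading off the gridlines: the visible y-axis segment lies entirely on the curve; the visible x-axis segment lies entirely on the curve.
Together with the visible shape, these determine p as stated.

x^2*y + 2*x*y^2 - 2*x*y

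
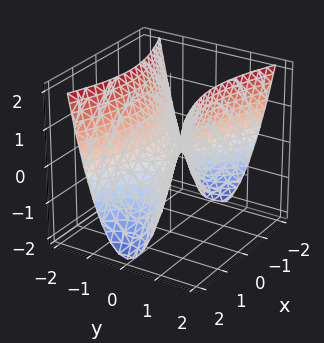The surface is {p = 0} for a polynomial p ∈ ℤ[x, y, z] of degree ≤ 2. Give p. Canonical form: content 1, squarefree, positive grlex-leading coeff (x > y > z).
x^2 - 3*y^2 + 2*z

1. Degree: a saddle surface; a quadric, so deg p = 2.
2. Symmetries: the x ↦ −x reflection is a symmetry, so x appears only in even powers; the y ↦ −y reflection is a symmetry, so y appears only in even powers.
3. From the visible intercepts: one y-axis crossing is at y = 0; it meets the x-axis at x = 0 (among the integer gridlines); it crosses the z-axis at the gridline z = 0.
4. Matching integer coefficients to the picture gives p.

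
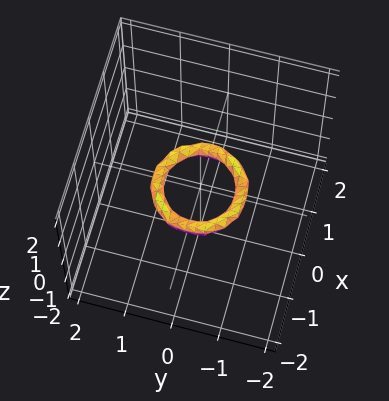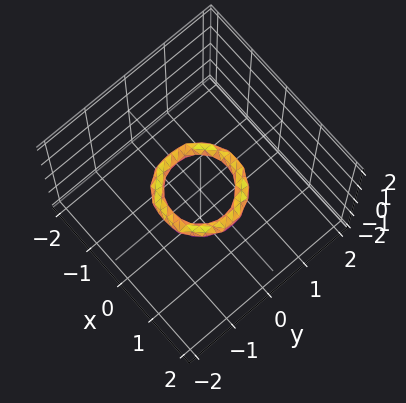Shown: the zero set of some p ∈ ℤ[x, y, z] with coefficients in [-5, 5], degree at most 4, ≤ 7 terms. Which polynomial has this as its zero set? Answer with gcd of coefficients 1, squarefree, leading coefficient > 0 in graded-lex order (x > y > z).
(a) Degree: a generic line meets the surface in up to 4 points, so deg p = 4.
(b) Symmetry: the z-axis is an axis of rotation, so x and y enter only as x² + y².
(c) From the visible intercepts: the x-axis gridline crossings are at x ∈ {-1, 1}; the y-axis gridline crossings are at y ∈ {-1, 1}.
(d) The integer polynomial consistent with all of this is the stated p.

2*x^4 + 4*x^2*y^2 + 2*y^4 - 3*x^2 - 3*y^2 + 3*z^2 + 1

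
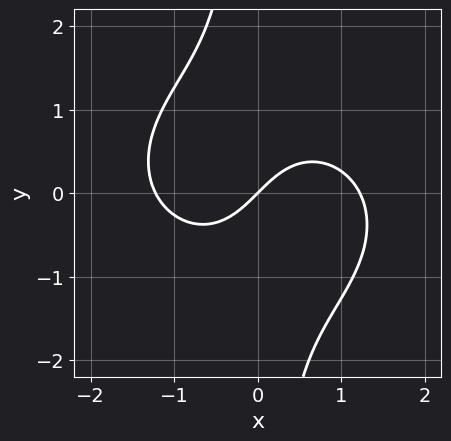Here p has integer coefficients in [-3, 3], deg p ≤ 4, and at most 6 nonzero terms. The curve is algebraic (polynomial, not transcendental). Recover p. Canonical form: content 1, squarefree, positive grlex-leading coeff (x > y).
The degree is 3 — the shape is more complex than any degree-2 curve.
From the axis intercepts and sections: one y-axis crossing is at y = 0; one x-axis crossing is at x = 0.
These observations pin down the coefficients.

2*x^3 + 3*x*y^2 - 3*x + 3*y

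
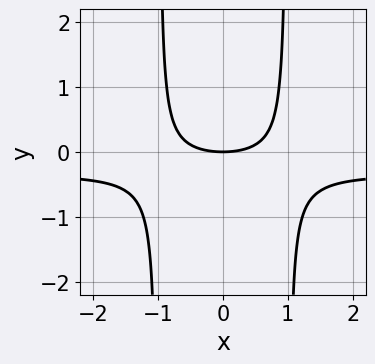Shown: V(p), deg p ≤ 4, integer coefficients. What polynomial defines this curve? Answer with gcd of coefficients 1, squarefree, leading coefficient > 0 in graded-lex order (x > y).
1. The degree is 3 — the shape is more complex than any degree-2 curve.
2. Symmetries: mirror symmetry x ↦ −x ⇒ only even powers of x.
3. Reading off the gridlines: it crosses the x-axis at the gridline x = 0; one y-axis crossing is at y = 0.
4. Matching integer coefficients to the picture gives p.

3*x^2*y + x^2 - 3*y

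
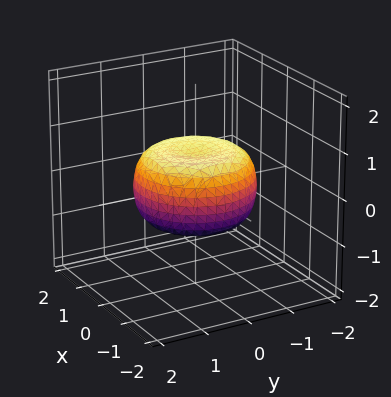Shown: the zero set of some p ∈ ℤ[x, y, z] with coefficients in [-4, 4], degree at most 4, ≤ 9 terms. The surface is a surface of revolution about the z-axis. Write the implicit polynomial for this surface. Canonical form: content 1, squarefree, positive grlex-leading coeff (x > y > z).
(a) The degree is 4 — no degree-3 surface has this shape.
(b) Symmetries: rotational symmetry about the z-axis ⇒ p depends on x, y only through x² + y².
(c) From the axis intercepts and sections: a circular section at z = 0 has radius between 1 and 2.
(d) Together with the visible shape, these determine p as stated.

x^4 + 2*x^2*y^2 + y^4 - x^2 - y^2 + 2*z^2 - 1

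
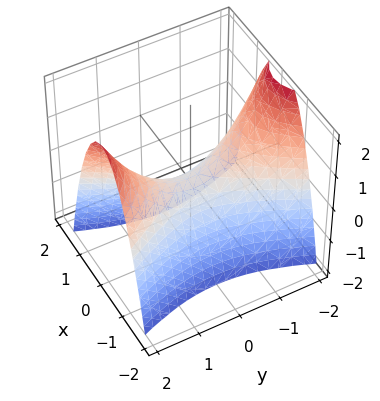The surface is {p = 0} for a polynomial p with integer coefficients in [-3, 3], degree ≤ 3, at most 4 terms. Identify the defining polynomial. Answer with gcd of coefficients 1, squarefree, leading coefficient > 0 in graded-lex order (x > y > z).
First, the degree is 2 — a saddle surface; a quadric.
Then, symmetries: mirror symmetry y ↦ −y ⇒ only even powers of y; the x ↦ −x reflection is a symmetry, so x appears only in even powers.
Then, observable constraints: it meets the z-axis at z = 0 (among the integer gridlines); one y-axis crossing is at y = 0; it crosses the x-axis at the gridline x = 0.
Finally, together with the visible shape, these determine p as stated.

3*x^2 - y^2 + 2*z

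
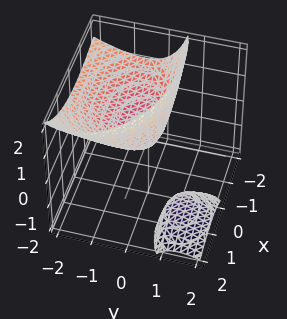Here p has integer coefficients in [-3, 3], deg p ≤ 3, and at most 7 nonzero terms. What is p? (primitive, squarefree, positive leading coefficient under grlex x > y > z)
x^2 + x*z + 2*y^2 + 3*y*z - 2*z

1. The picture has 2 separate pieces. They look like related sheets of one shape, so recover p as a whole.
2. The degree is 2 — no degree-1 surface has this shape.
3. Reading off the gridlines: it crosses the y-axis at the gridline y = 0; it crosses the x-axis at the gridline x = 0; it meets the z-axis at z = 0 (among the integer gridlines).
4. Matching integer coefficients to the picture gives p.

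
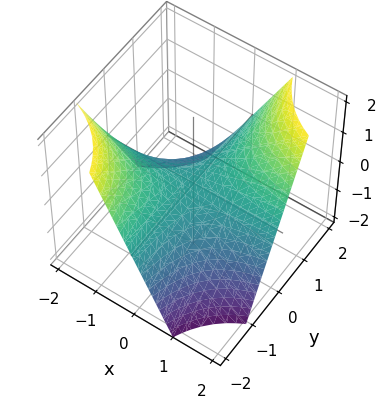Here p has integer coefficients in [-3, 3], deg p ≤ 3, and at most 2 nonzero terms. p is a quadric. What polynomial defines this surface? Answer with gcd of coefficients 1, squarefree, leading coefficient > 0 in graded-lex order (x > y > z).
x*y - z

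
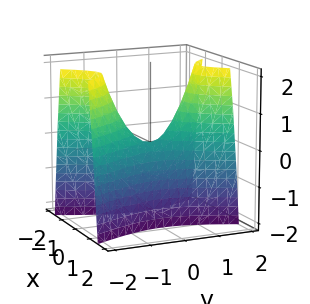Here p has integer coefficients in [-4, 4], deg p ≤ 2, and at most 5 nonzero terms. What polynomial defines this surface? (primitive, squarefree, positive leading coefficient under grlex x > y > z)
1. The degree is 2 — a hyperbolic paraboloid; a quadric.
2. Symmetries: it's symmetric under x → −x, forcing even powers of x; mirror symmetry y ↦ −y ⇒ only even powers of y.
3. Checking where it meets the axes: it meets the z-axis at z = 0 (among the integer gridlines); one y-axis crossing is at y = 0; one x-axis crossing is at x = 0.
4. Assembling these constraints gives the stated polynomial.

3*x^2 - y^2 + z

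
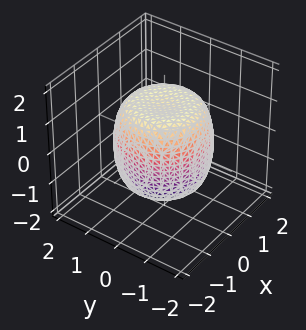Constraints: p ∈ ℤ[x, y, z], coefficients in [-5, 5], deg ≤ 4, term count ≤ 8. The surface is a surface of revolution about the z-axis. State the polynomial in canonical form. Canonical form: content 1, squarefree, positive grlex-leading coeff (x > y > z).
1. deg p = 4. No degree-3 surface has this shape.
2. Symmetry: the surface is invariant under rotation about z: p = q(x² + y², z).
3. Observable constraints: a circular section at z = -1 has radius between 1 and 2.
4. Solving for integer coefficients yields p as stated.

2*x^4 + 4*x^2*y^2 + 2*y^4 - 2*x^2 - 2*y^2 + 2*z^2 - 3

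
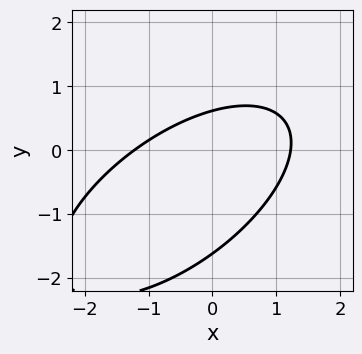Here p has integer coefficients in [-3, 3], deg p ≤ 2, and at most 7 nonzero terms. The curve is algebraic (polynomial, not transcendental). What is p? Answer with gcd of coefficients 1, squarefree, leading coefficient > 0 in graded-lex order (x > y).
(a) The degree is 2 — the shape is more complex than any degree-1 curve.
(b) Solving for integer coefficients yields p as stated.

2*x^2 - 3*x*y + 3*y^2 + 3*y - 3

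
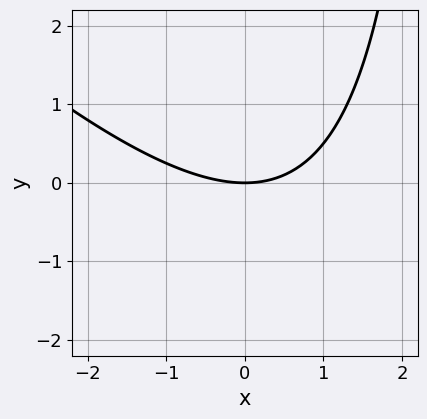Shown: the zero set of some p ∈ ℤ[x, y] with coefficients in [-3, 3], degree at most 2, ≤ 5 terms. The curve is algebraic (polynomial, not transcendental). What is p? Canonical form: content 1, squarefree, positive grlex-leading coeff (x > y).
x^2 + x*y - 3*y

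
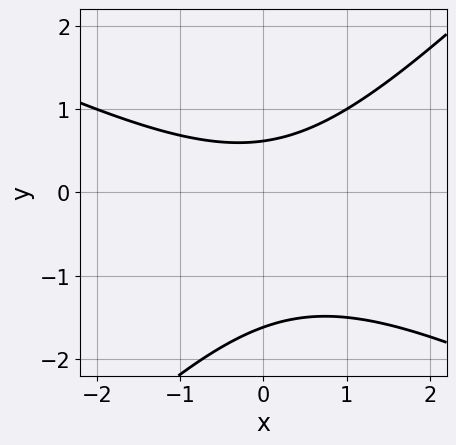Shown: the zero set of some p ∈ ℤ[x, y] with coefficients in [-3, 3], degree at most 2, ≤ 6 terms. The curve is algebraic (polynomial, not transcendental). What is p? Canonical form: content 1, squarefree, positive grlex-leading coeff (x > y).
x^2 + x*y - 2*y^2 - 2*y + 2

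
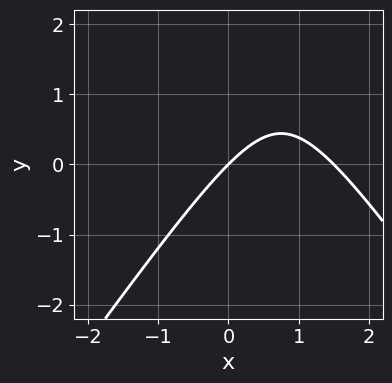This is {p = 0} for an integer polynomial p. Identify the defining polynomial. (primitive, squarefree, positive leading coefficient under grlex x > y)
2*x^2 - y^2 - 3*x + 3*y

First, deg p = 2. The shape is more complex than any degree-1 curve.
Then, from the axis intercepts and sections: it meets the y-axis at y = 0 (among the integer gridlines); it crosses the x-axis at the gridline x = 0.
Finally, putting this together gives p.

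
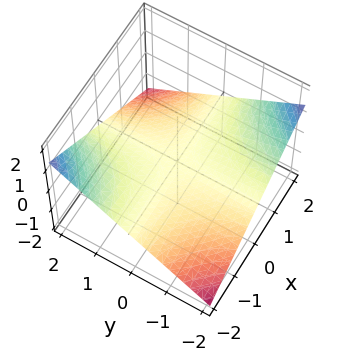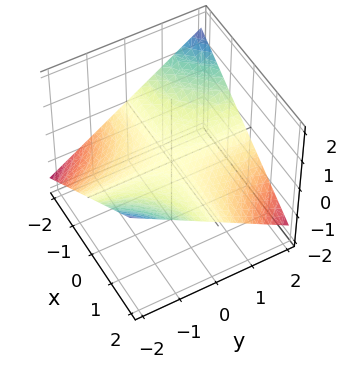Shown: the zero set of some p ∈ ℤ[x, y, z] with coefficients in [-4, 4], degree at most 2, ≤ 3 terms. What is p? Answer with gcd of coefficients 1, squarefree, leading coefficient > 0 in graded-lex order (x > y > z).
x*y + 3*z

1. deg p = 2.
2. From the axis intercepts and sections: every point of the y-axis in the box is on the surface; one z-axis crossing is at z = 0.
3. Matching integer coefficients to the picture gives p.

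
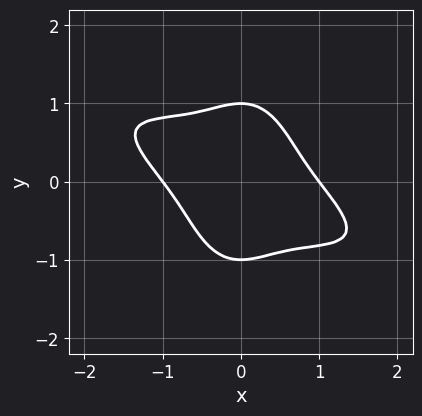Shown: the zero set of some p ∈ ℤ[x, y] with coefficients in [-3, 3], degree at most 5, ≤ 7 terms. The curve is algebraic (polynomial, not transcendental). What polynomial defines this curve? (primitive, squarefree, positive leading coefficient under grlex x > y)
First, deg p = 4. A generic line meets the curve in up to 4 points.
Next, against the integer gridlines: among the integer gridlines, it crosses the x-axis at x ∈ {-1, 1}; among the integer gridlines, it crosses the y-axis at y ∈ {-1, 1}.
Finally, matching integer coefficients to the picture gives p.

x^4 + 3*x^3*y + 3*x^2*y^2 + y^4 - 1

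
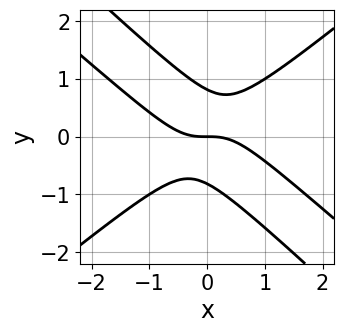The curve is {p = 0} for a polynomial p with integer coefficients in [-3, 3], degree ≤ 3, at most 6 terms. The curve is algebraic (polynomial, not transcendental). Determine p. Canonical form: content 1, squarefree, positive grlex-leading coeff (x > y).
1. The degree is 3 — a generic line meets the curve in up to 3 points.
2. From the visible intercepts: it meets the y-axis at y = 0 (among the integer gridlines); it meets the x-axis at x = 0 (among the integer gridlines).
3. These observations pin down the coefficients.

2*x^3 + 2*x^2*y - 3*x*y^2 - 3*y^3 + 2*y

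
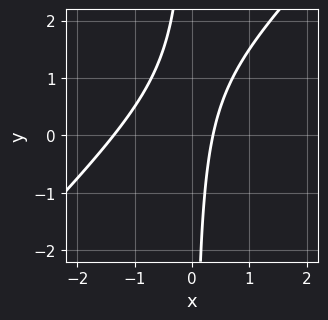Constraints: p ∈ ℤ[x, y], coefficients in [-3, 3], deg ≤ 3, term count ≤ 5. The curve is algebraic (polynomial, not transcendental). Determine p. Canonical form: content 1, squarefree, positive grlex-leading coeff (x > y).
1. The degree is 2 — a generic line meets the curve in up to 2 points.
2. Checking where it meets the axes: it misses every integer gridline on the y-axis.
3. The integer polynomial consistent with all of this is the stated p.

2*x^2 - 2*x*y + 2*x - 1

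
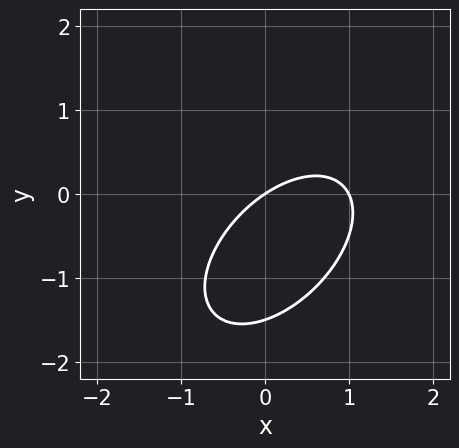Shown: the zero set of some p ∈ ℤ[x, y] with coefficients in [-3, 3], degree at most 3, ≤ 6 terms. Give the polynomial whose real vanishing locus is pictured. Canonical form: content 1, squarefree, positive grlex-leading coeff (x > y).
1. Degree: no degree-1 curve has this shape, so deg p = 2.
2. From the visible intercepts: one y-axis crossing is at y = 0; among the integer gridlines, it crosses the x-axis at x ∈ {0, 1}.
3. These observations pin down the coefficients.

2*x^2 - 2*x*y + 2*y^2 - 2*x + 3*y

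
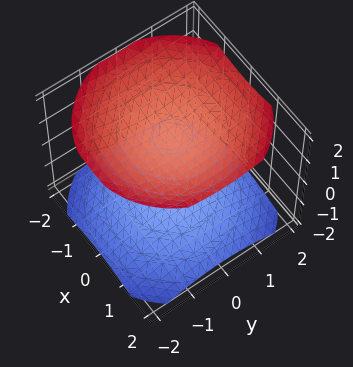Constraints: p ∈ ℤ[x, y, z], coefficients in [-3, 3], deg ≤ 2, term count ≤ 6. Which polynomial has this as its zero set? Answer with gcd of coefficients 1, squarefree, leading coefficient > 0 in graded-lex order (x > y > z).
x^2 + y^2 - 2*z^2 + 3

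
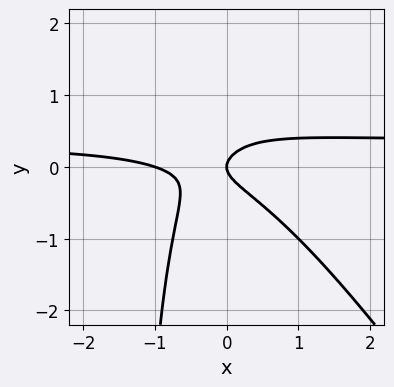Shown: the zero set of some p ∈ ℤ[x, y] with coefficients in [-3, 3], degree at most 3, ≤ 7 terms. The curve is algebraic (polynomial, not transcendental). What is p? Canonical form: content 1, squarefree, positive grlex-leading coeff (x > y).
3*x^2*y + 2*x*y^2 - x^2 + 3*y^2 - x

1. deg p = 3.
2. From the visible intercepts: it crosses the y-axis at the gridline y = 0; among the integer gridlines, it crosses the x-axis at x ∈ {-1, 0}.
3. Assembling these constraints gives the stated polynomial.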